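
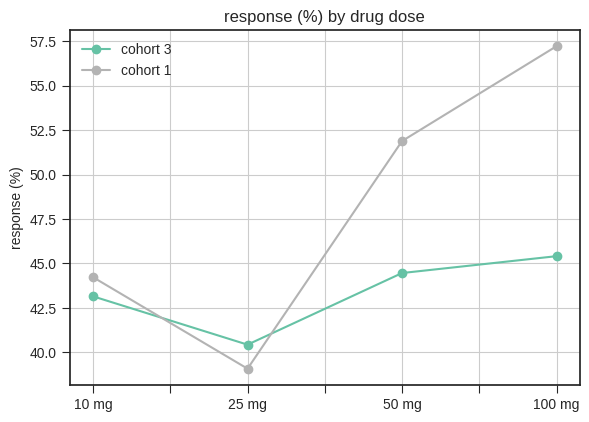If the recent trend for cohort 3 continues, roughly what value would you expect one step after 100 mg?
≈ 49

Last three: 40, 44, 46 → slope ≈ 3/step → next ≈ 49.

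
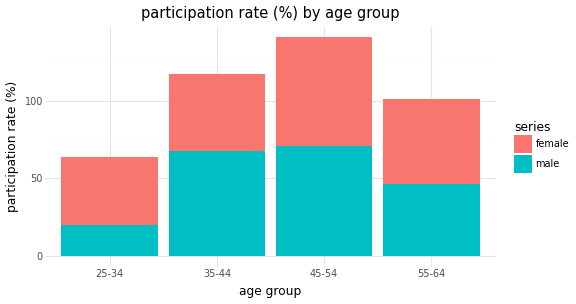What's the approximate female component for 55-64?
≈ 60

female top ≈ 100, bottom ≈ 40; segment ≈ 60.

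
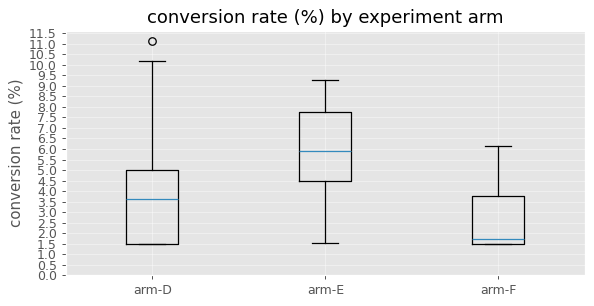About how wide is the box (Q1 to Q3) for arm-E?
≈ 3.5

Q3 ≈ 8.0, Q1 ≈ 4.5; IQR ≈ 3.5.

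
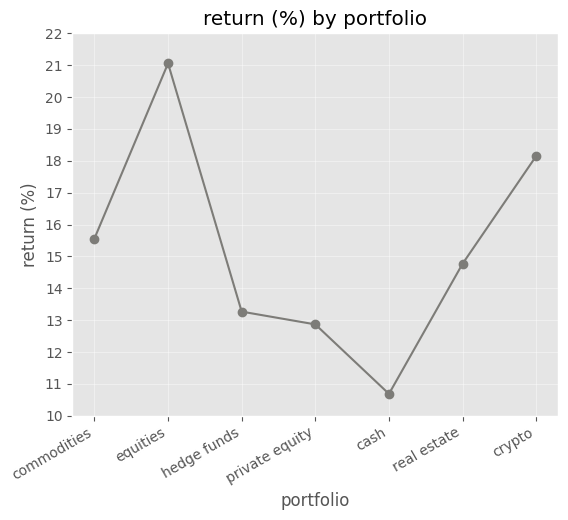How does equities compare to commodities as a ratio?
≈ 1.31×

equities ≈ 21, commodities ≈ 16; 21/16 ≈ 1.31.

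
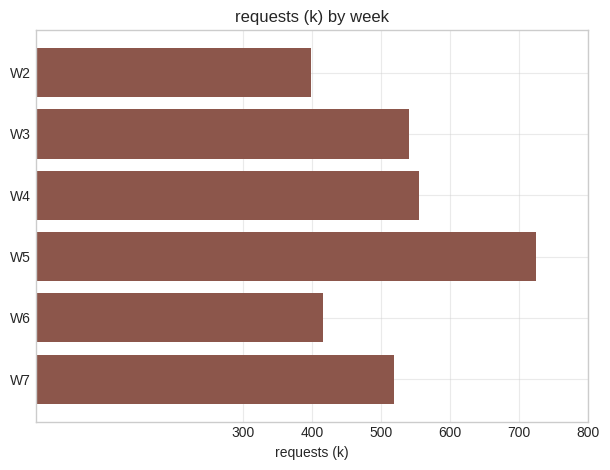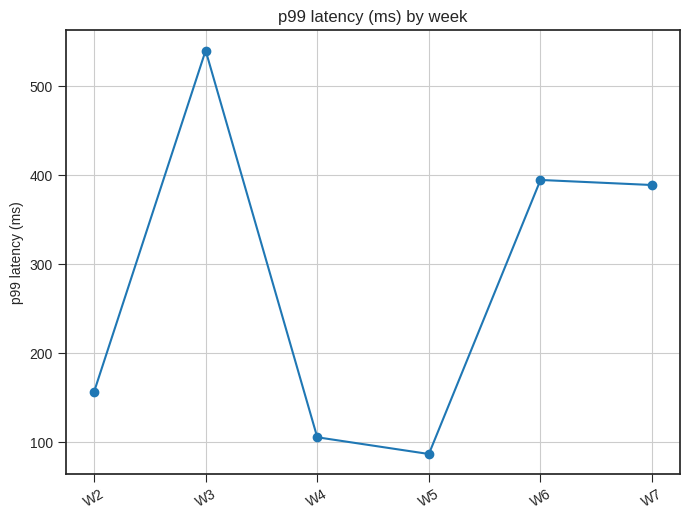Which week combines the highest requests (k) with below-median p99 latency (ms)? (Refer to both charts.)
Chart 2 median p99 latency (ms) ≈ 250; below-median weeks: W2, W4, W5. Among those, W5 has the highest requests (k) (≈ 700).

W5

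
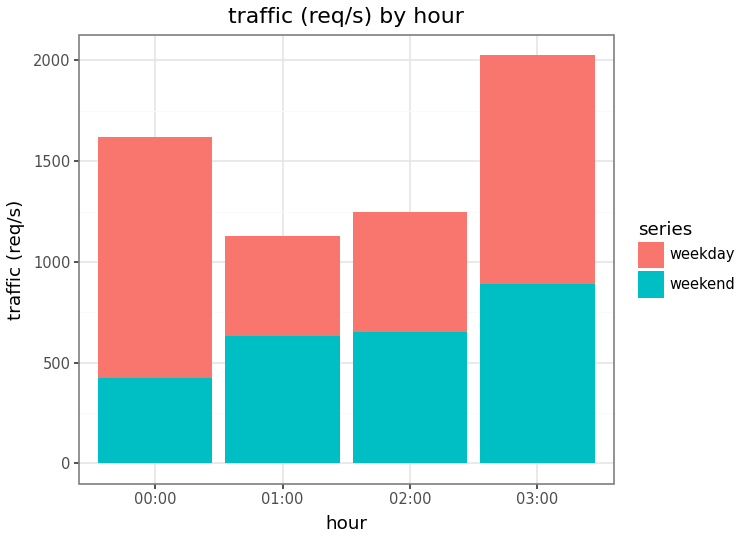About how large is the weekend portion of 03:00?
weekend top ≈ 800, bottom ≈ 0; segment ≈ 800.

≈ 800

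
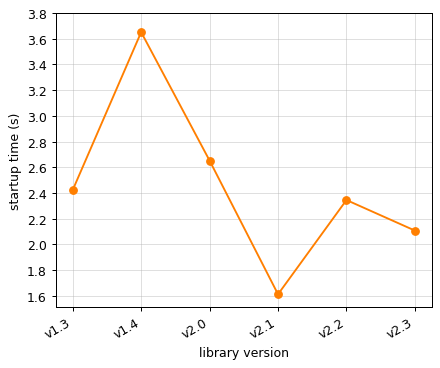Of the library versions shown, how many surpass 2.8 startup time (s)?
Above 2.8: v1.4.

1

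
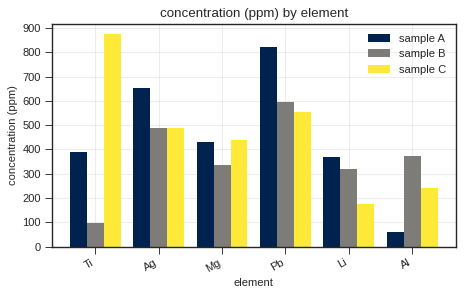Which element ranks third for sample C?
Ag

Top 4 for sample C: Ti ≈ 900, Pb ≈ 600, Ag ≈ 500, Mg ≈ 400.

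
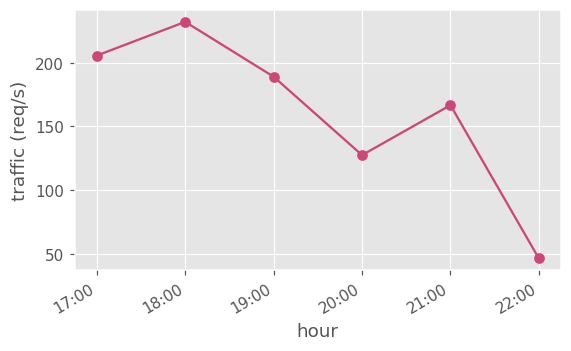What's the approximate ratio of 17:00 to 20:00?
≈ 1.67×

17:00 ≈ 200, 20:00 ≈ 120; 200/120 ≈ 1.67.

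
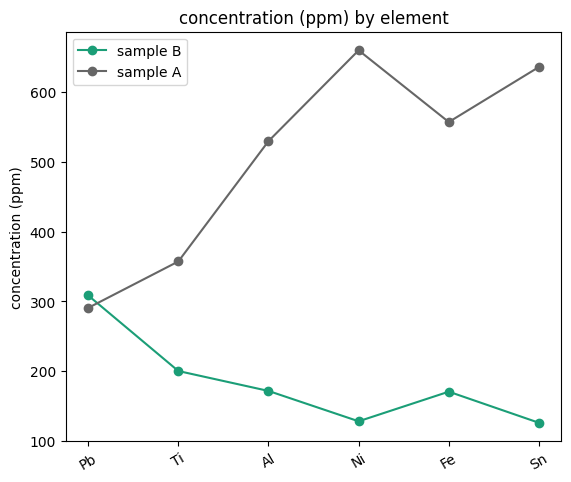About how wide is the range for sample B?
≈ 150

Max Pb ≈ 300, min Sn ≈ 150; range ≈ 150.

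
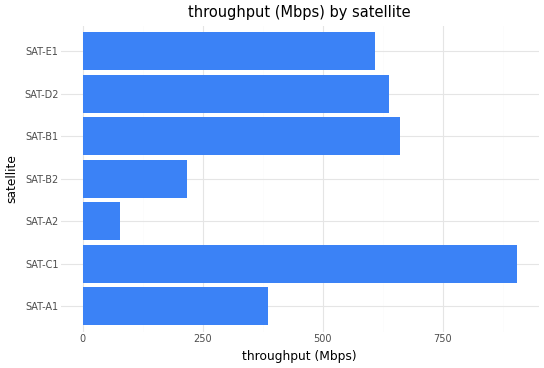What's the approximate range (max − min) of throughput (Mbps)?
Max SAT-C1 ≈ 900, min SAT-A2 ≈ 100; range ≈ 800.

≈ 800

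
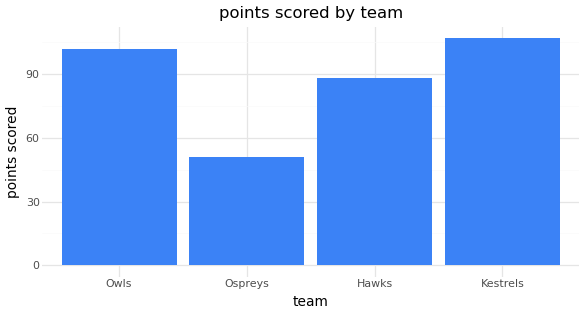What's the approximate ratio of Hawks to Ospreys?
Hawks ≈ 90, Ospreys ≈ 50; 90/50 ≈ 1.8.

≈ 1.8×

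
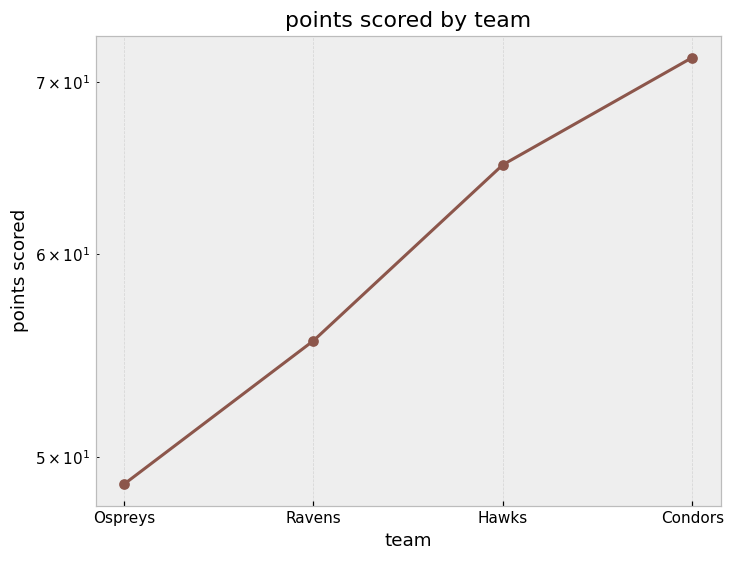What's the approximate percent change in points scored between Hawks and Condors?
Hawks ≈ 64, Condors ≈ 72; (72 − 64) / 64 ≈ +12.5%.

≈ +12.5%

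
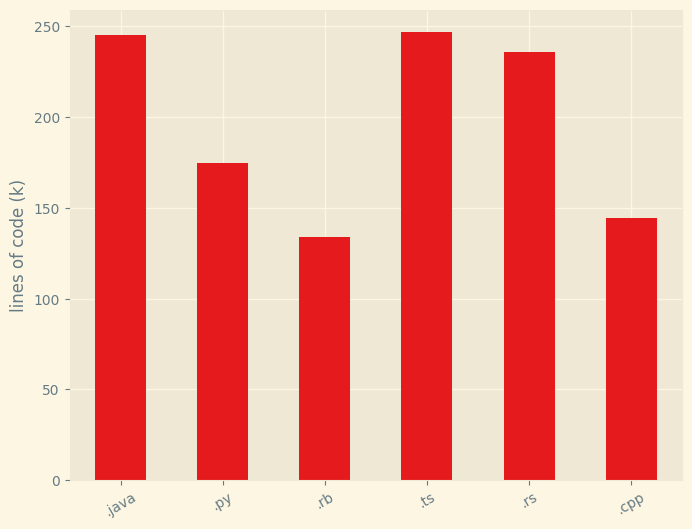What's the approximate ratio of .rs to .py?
≈ 1.29×

.rs ≈ 225, .py ≈ 175; 225/175 ≈ 1.29.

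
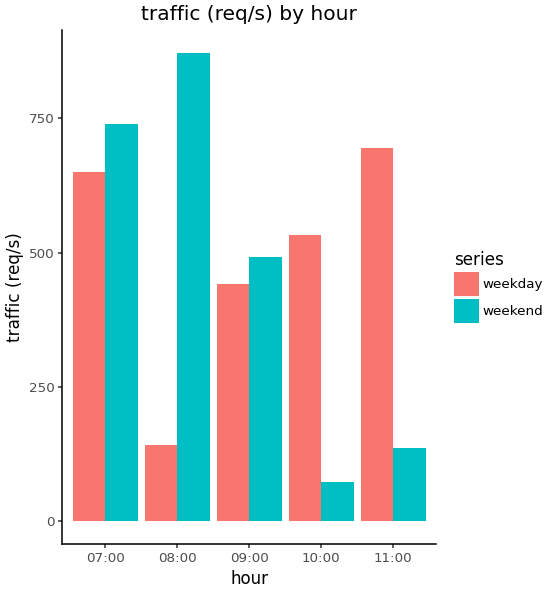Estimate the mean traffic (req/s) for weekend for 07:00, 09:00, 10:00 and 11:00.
≈ 350

(700 + 500 + 100 + 100) / 4 ≈ 350.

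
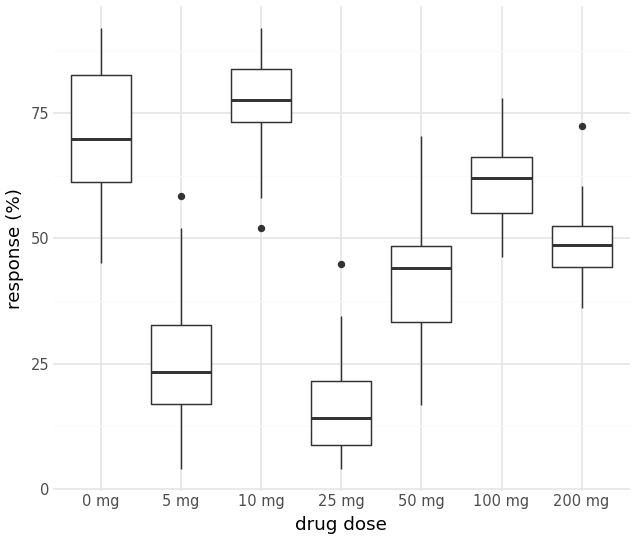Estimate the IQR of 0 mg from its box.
≈ 20

Q3 ≈ 80, Q1 ≈ 60; IQR ≈ 20.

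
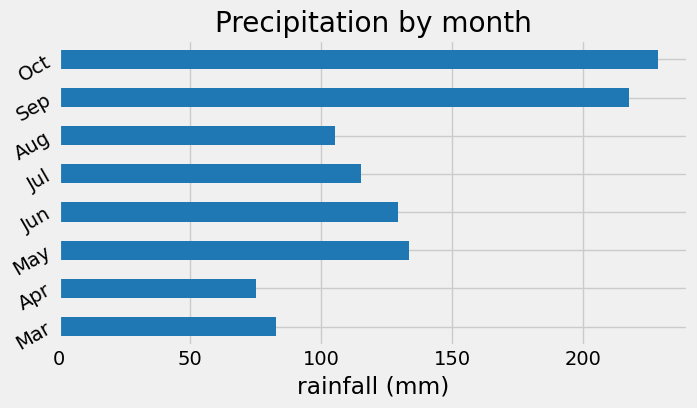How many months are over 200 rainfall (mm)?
Above 200: Sep, Oct.

2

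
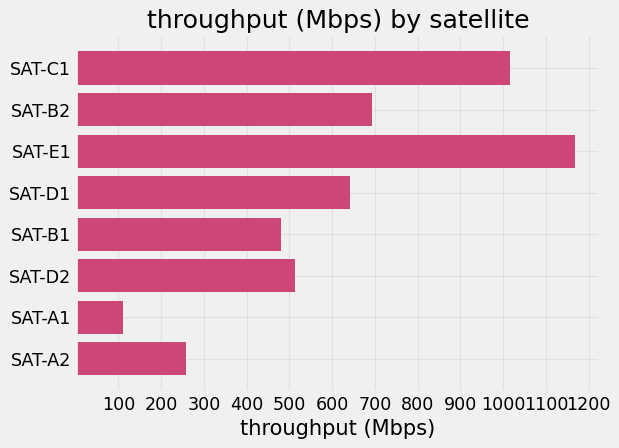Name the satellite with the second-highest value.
SAT-C1

Top 3: SAT-E1 ≈ 1200, SAT-C1 ≈ 1000, SAT-B2 ≈ 700.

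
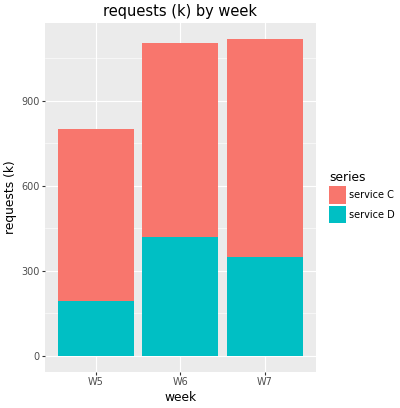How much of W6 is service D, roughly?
service D top ≈ 400, bottom ≈ 0; segment ≈ 400.

≈ 400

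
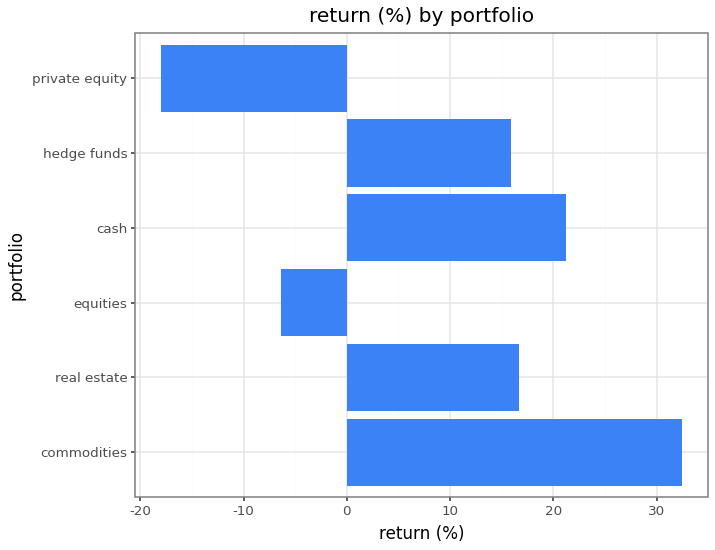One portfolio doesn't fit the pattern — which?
private equity ≈ -20; the rest sit between ≈ -5 and ≈ 30.

private equity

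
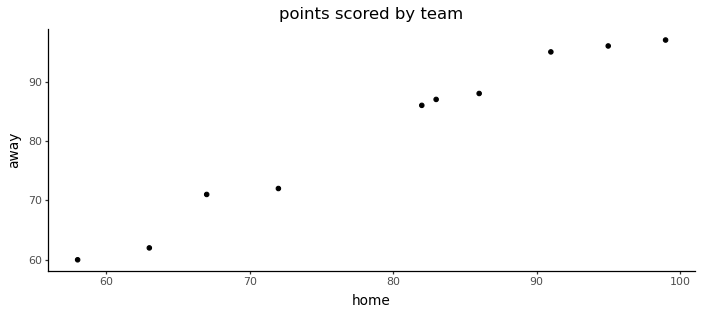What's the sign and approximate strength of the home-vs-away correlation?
Points are positively correlated; strong (|r| ≈ 1.0).

positive, strong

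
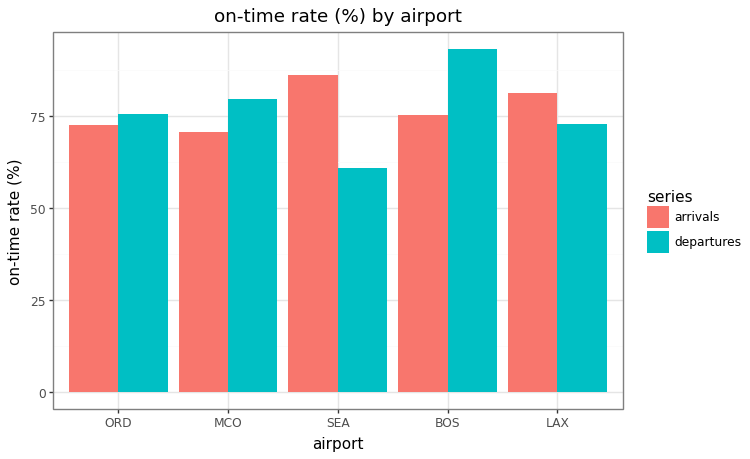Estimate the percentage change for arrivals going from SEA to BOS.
≈ -11.1%

SEA ≈ 90, BOS ≈ 80; (80 − 90) / 90 ≈ -11.1%.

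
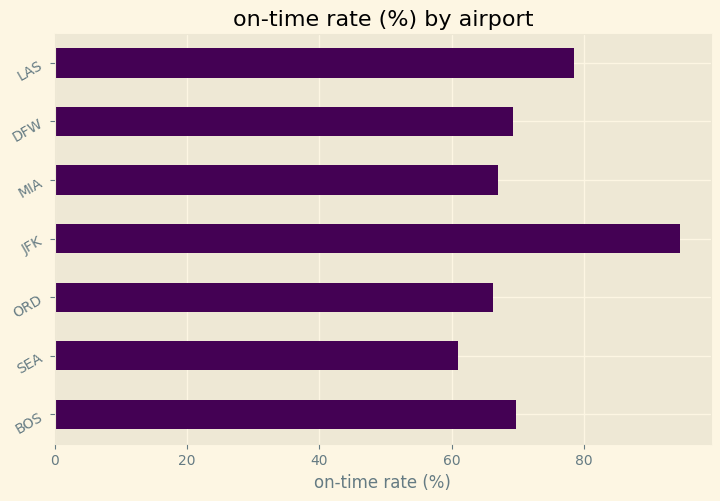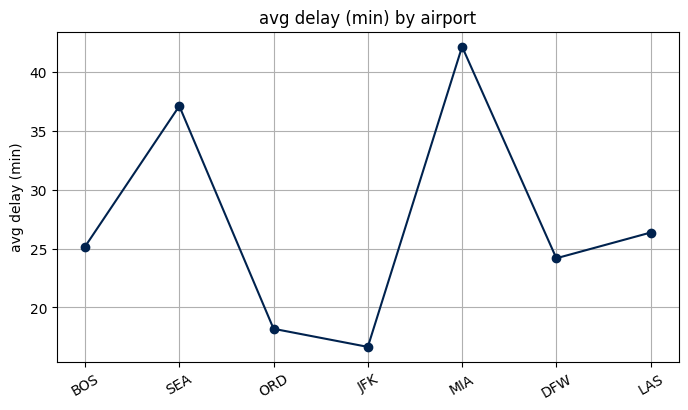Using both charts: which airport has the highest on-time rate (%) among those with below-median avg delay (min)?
JFK

Chart 2 median avg delay (min) ≈ 25; below-median airports: ORD, JFK, DFW. Among those, JFK has the highest on-time rate (%) (≈ 90).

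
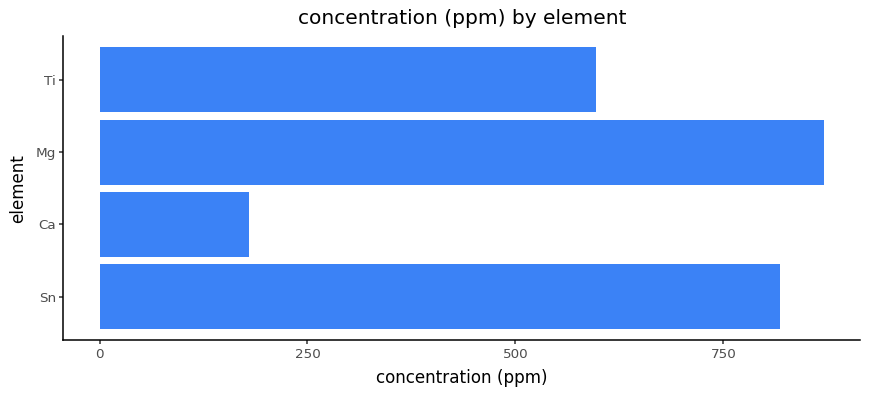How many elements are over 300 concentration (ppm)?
3

Above 300: Sn, Mg, Ti.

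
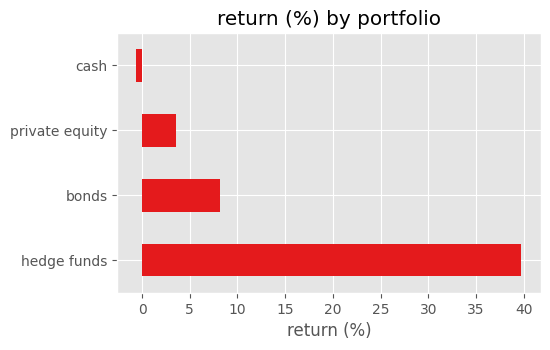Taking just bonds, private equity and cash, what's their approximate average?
≈ 5

(10 + 5 + 0) / 3 ≈ 5.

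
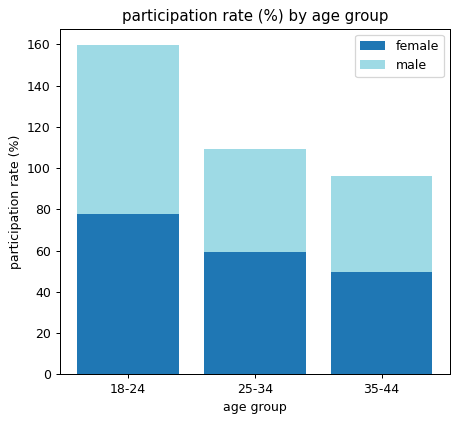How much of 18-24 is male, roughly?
≈ 80

male top ≈ 160, bottom ≈ 80; segment ≈ 80.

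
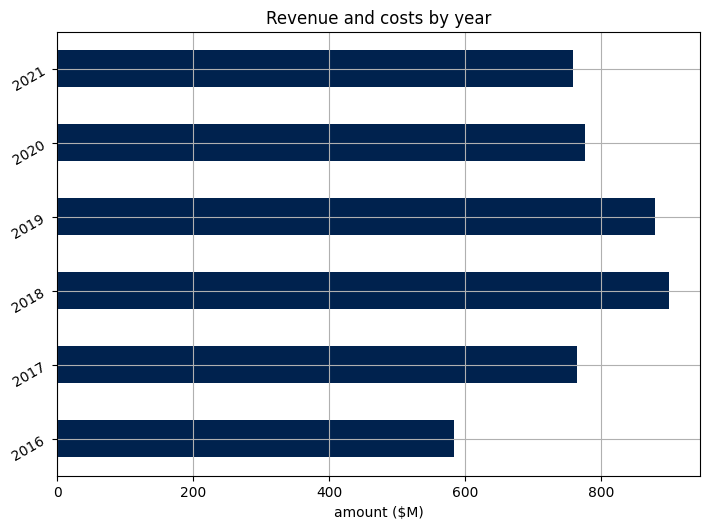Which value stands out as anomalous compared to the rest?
2016

2016 ≈ 600; the rest sit between ≈ 800 and ≈ 900.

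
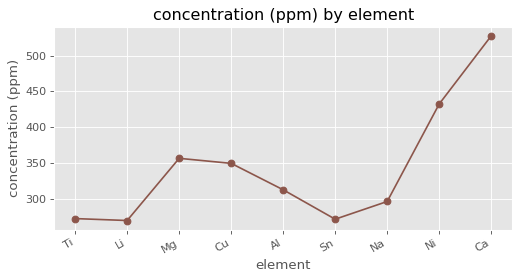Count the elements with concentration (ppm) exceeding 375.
Above 375: Ni, Ca.

2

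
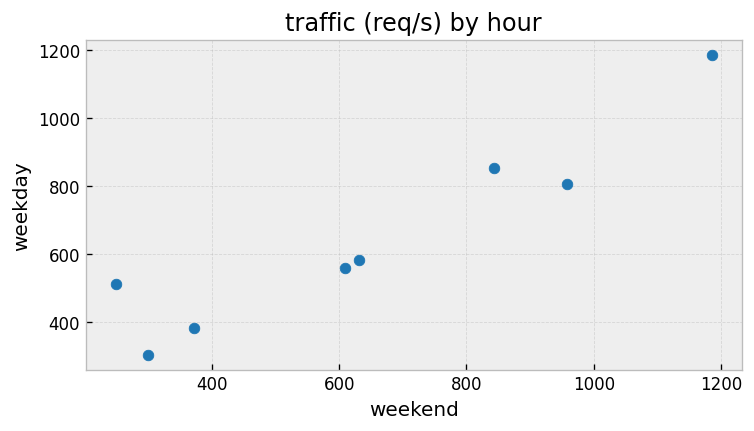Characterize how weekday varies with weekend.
positive, strong

Points are positively correlated; strong (|r| ≈ 0.9).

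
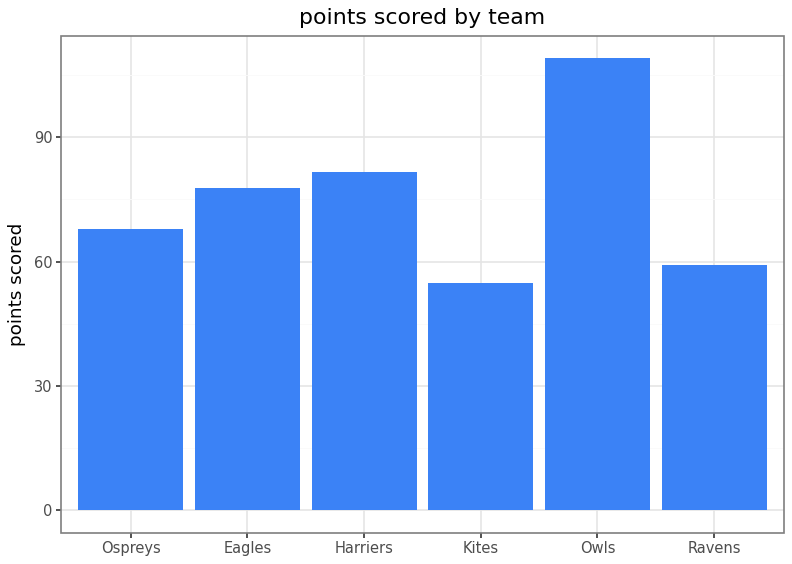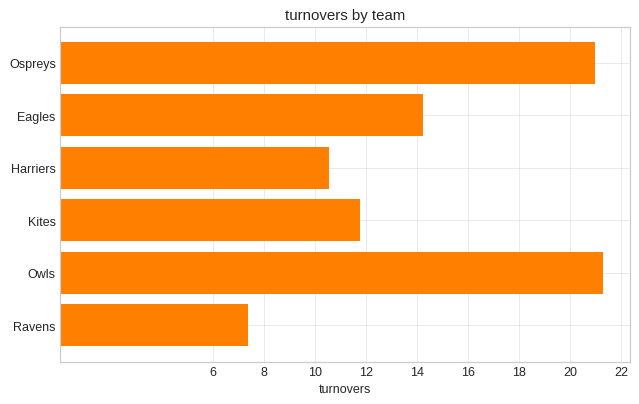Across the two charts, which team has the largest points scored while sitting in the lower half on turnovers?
Harriers

Chart 2 median turnovers ≈ 12; below-median teams: Harriers, Kites, Ravens. Among those, Harriers has the highest points scored (≈ 80).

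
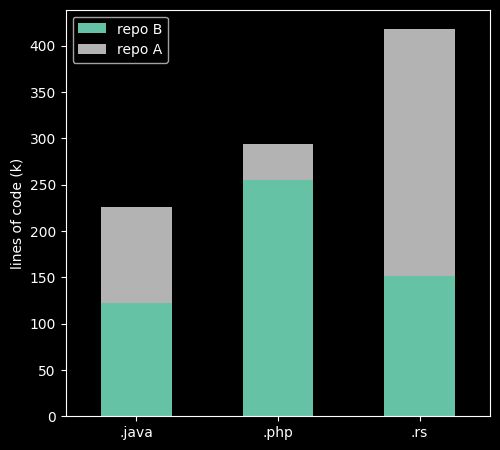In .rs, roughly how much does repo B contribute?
≈ 150

repo B top ≈ 150, bottom ≈ 0; segment ≈ 150.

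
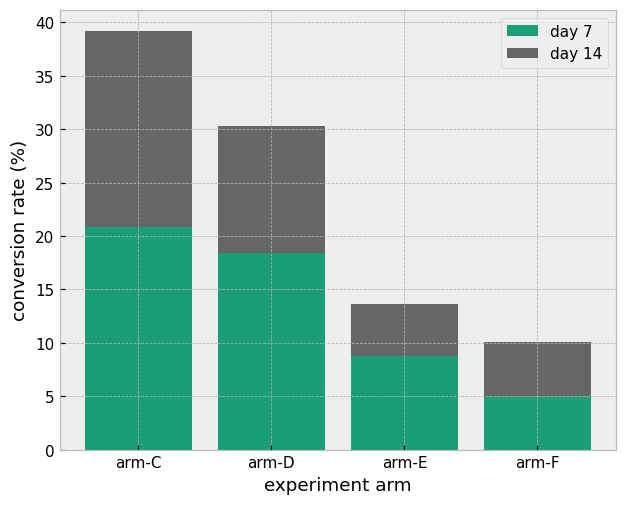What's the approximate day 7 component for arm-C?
day 7 top ≈ 20, bottom ≈ 0; segment ≈ 20.

≈ 20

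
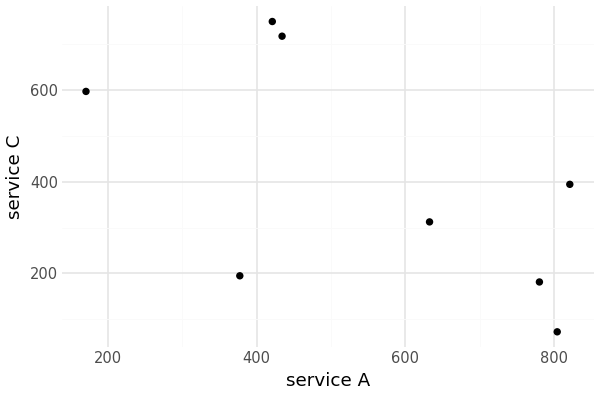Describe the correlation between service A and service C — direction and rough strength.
negative, moderate

Points are negatively correlated; moderate (|r| ≈ 0.6).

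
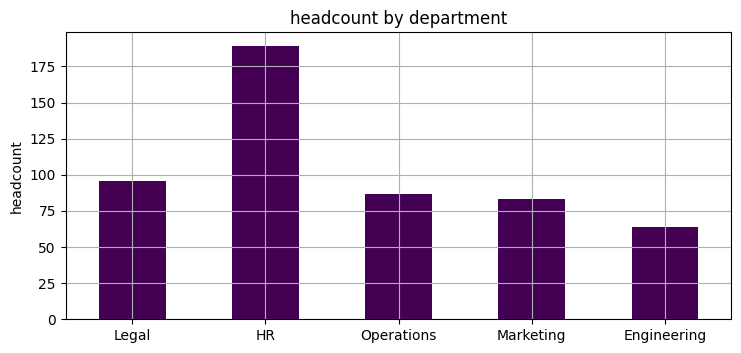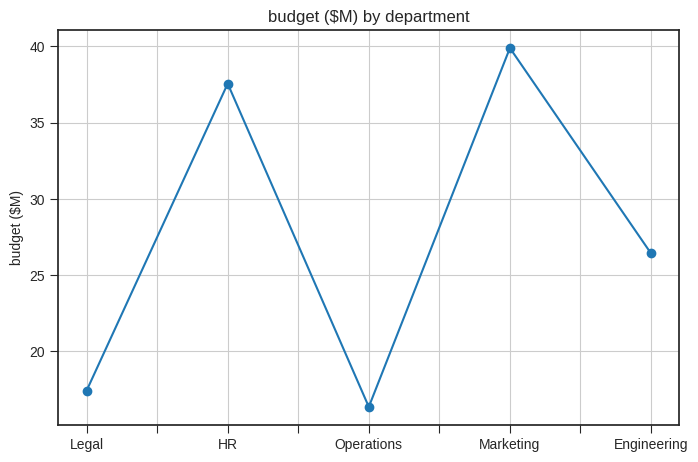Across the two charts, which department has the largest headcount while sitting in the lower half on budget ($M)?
Legal

Chart 2 median budget ($M) ≈ 25; below-median departments: Legal, Operations. Among those, Legal has the highest headcount (≈ 100).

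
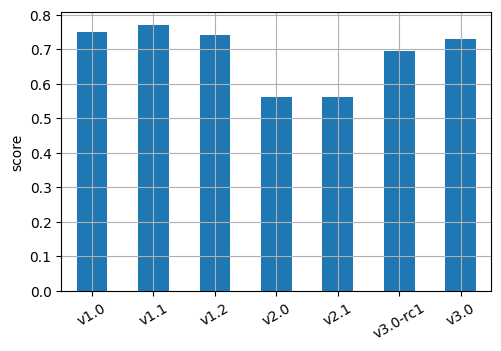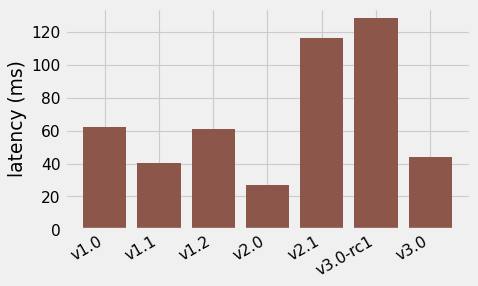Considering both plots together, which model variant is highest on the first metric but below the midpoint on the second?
Chart 2 median latency (ms) ≈ 60; below-median model variants: v1.1, v2.0, v3.0. Among those, v1.1 has the highest score (≈ 0.8).

v1.1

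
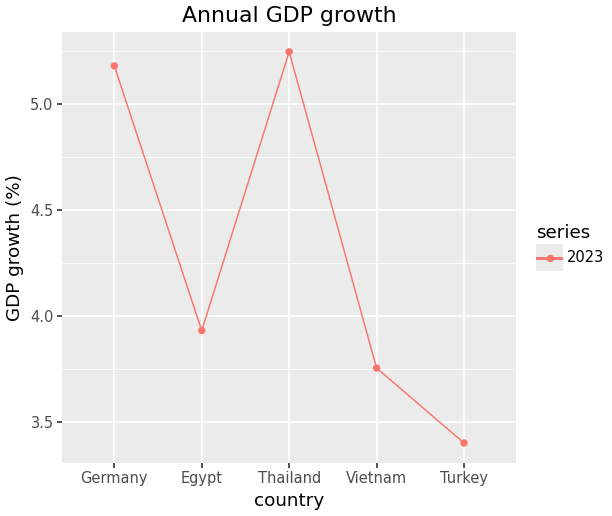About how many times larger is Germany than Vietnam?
Germany ≈ 5.2, Vietnam ≈ 3.8; 5.2/3.8 ≈ 1.37.

≈ 1.37×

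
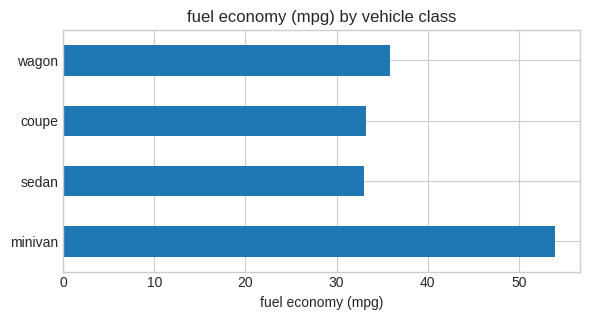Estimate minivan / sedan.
≈ 1.57×

minivan ≈ 55, sedan ≈ 35; 55/35 ≈ 1.57.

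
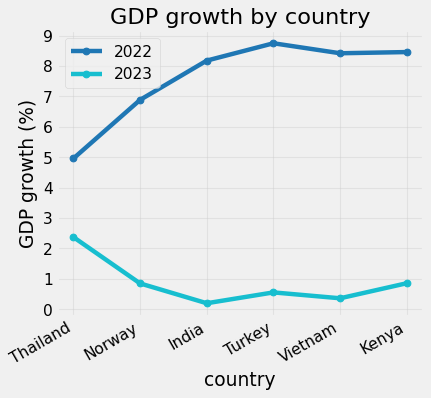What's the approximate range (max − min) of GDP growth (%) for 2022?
≈ 4

Max Turkey ≈ 9, min Thailand ≈ 5; range ≈ 4.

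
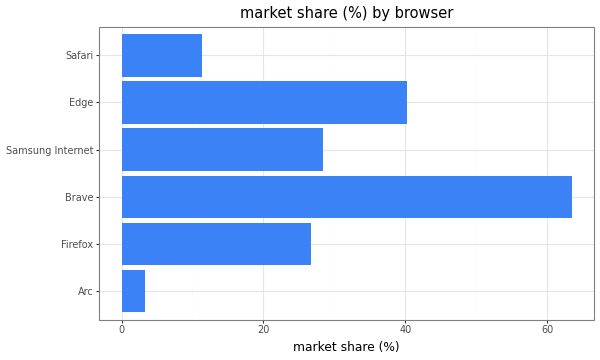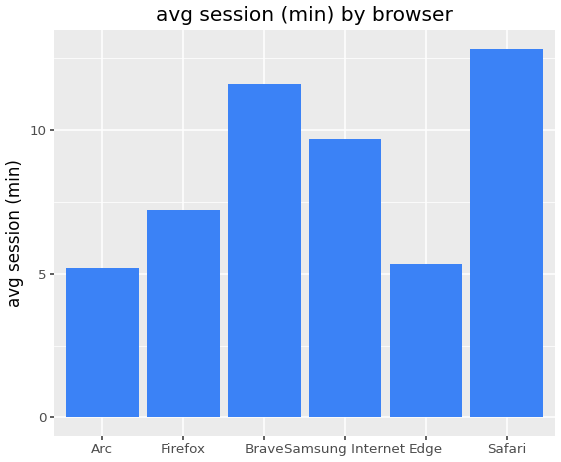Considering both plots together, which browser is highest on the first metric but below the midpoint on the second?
Edge

Chart 2 median avg session (min) ≈ 8; below-median browsers: Arc, Firefox, Edge. Among those, Edge has the highest market share (%) (≈ 40).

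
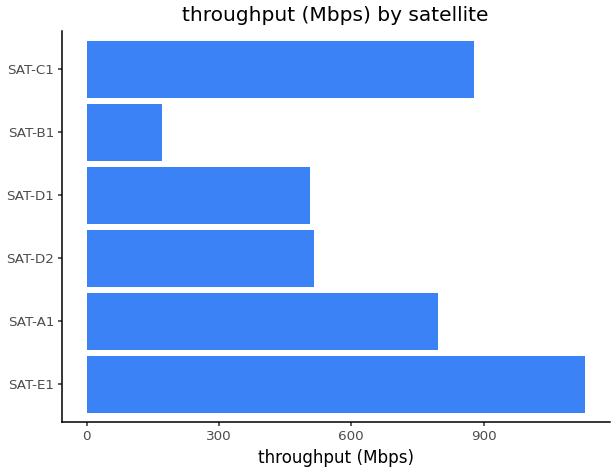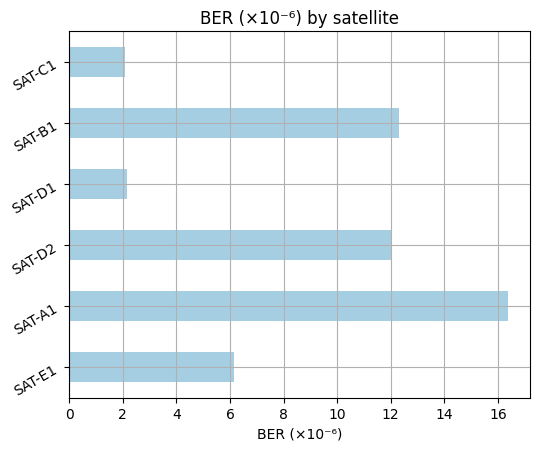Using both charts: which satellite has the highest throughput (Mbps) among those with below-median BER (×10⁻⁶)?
SAT-E1

Chart 2 median BER (×10⁻⁶) ≈ 10; below-median satellites: SAT-E1, SAT-D1, SAT-C1. Among those, SAT-E1 has the highest throughput (Mbps) (≈ 1200).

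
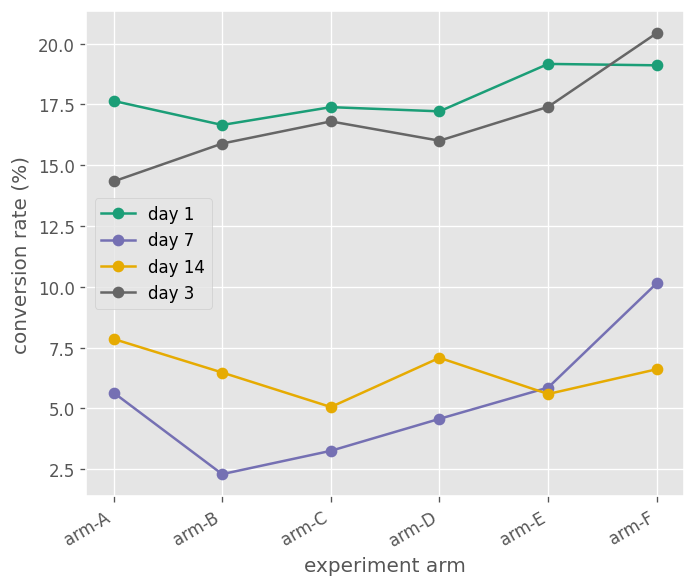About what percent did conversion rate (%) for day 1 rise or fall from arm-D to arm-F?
≈ +11.1%

arm-D ≈ 18, arm-F ≈ 20; (20 − 18) / 18 ≈ +11.1%.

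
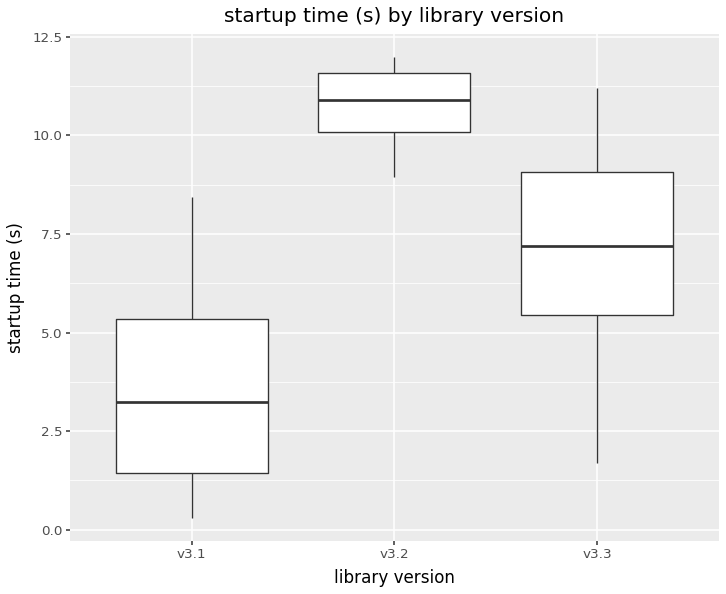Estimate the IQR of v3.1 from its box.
≈ 4

Q3 ≈ 5, Q1 ≈ 1; IQR ≈ 4.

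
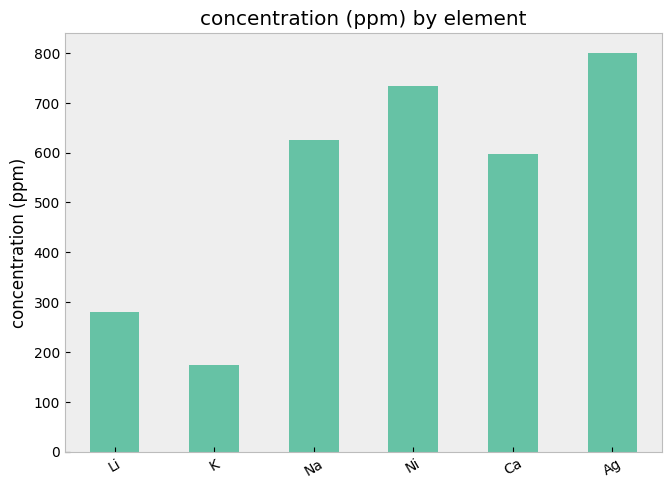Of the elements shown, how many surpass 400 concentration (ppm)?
4

Above 400: Na, Ni, Ca, Ag.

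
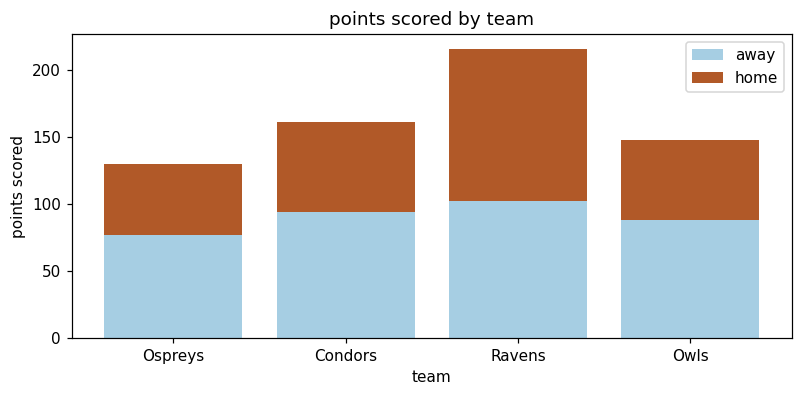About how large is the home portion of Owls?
≈ 60

home top ≈ 140, bottom ≈ 80; segment ≈ 60.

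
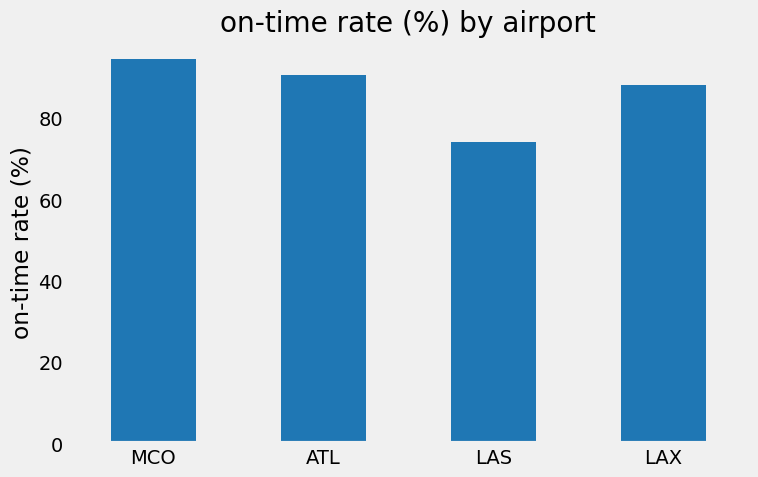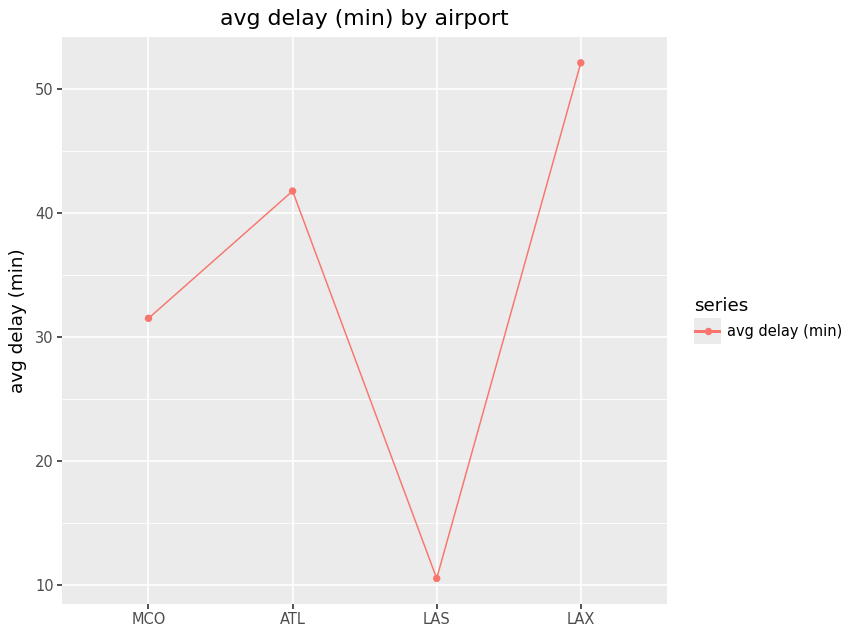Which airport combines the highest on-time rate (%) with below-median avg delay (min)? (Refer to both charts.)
Chart 2 median avg delay (min) ≈ 35; below-median airports: MCO, LAS. Among those, MCO has the highest on-time rate (%) (≈ 90).

MCO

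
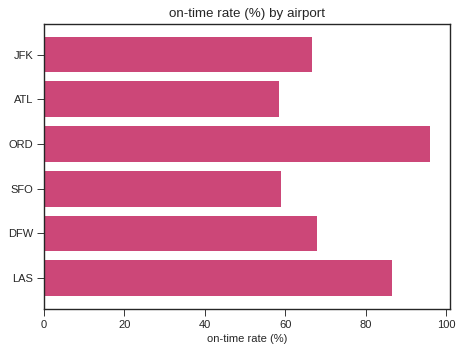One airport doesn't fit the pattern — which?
ORD

ORD ≈ 100; the rest sit between ≈ 60 and ≈ 90.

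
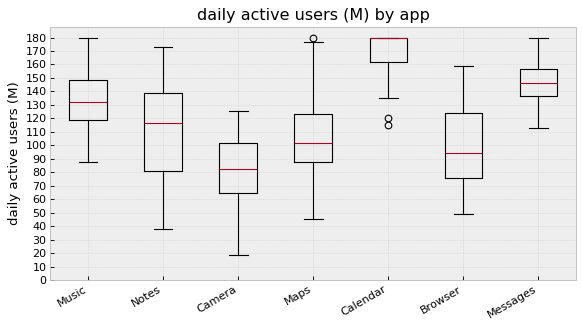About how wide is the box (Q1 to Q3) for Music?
Q3 ≈ 150, Q1 ≈ 120; IQR ≈ 30.

≈ 30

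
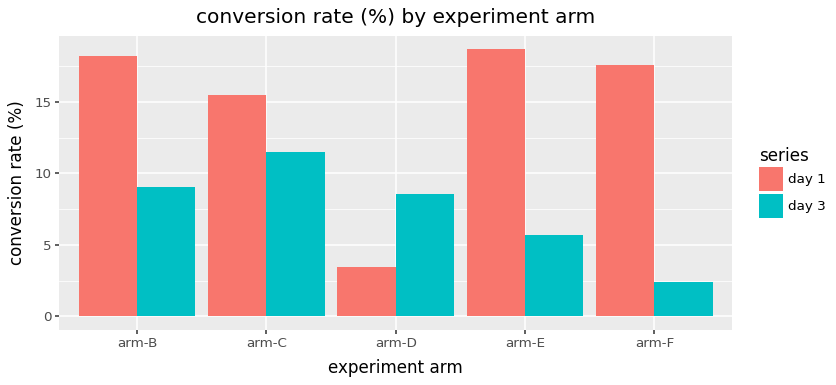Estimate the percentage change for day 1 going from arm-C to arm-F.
≈ +12.5%

arm-C ≈ 16, arm-F ≈ 18; (18 − 16) / 16 ≈ +12.5%.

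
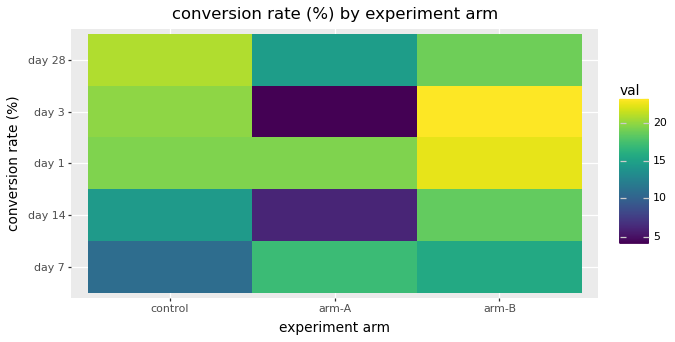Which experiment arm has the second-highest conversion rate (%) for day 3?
control

Top 3 for day 3: arm-B ≈ 24, control ≈ 20, arm-A ≈ 4.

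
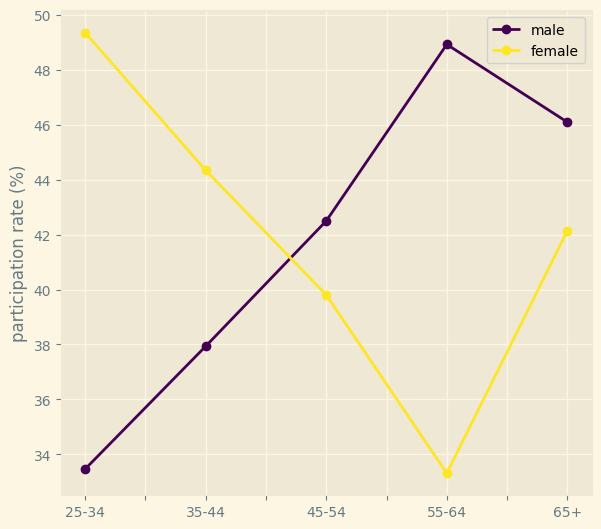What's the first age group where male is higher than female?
35-44: male ≈ 38 vs female ≈ 44 (not yet); 45-54: male ≈ 42 vs female ≈ 40 (first crossover).

45-54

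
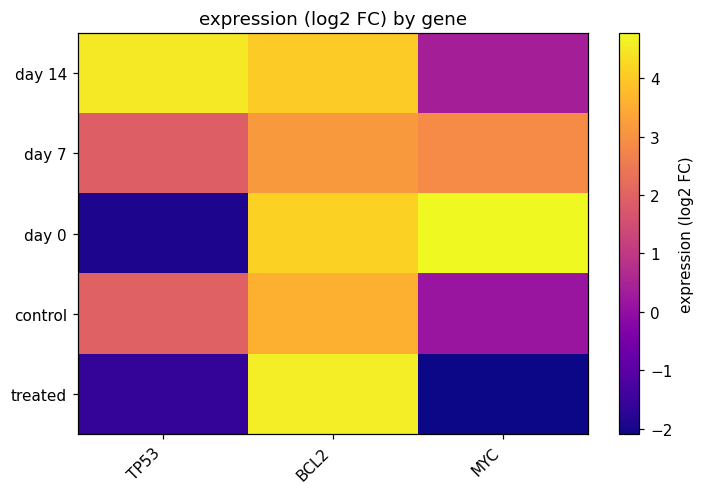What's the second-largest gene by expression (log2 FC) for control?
TP53

Top 3 for control: BCL2 ≈ 4, TP53 ≈ 2, MYC ≈ 0.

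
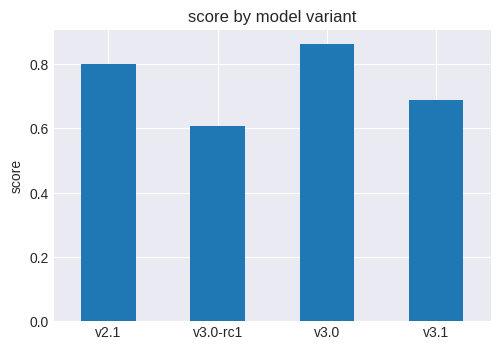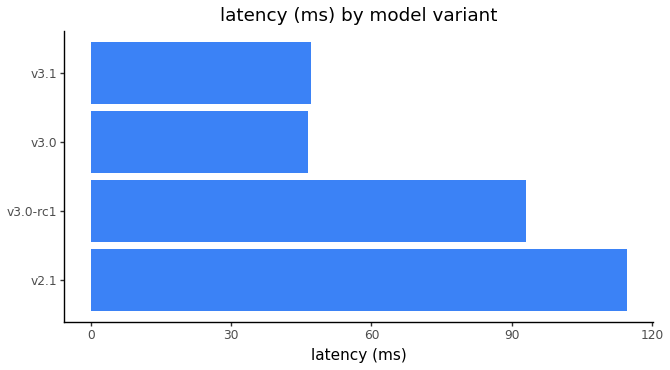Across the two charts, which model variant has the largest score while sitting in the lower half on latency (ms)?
Chart 2 median latency (ms) ≈ 80; below-median model variants: v3.0, v3.1. Among those, v3.0 has the highest score (≈ 0.9).

v3.0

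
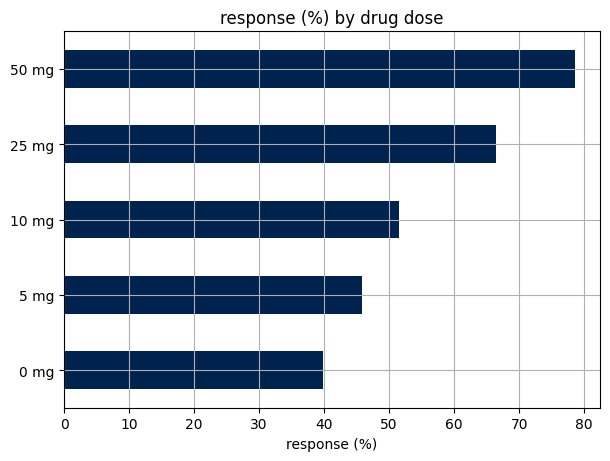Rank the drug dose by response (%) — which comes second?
Top 3: 50 mg ≈ 80, 25 mg ≈ 70, 10 mg ≈ 50.

25 mg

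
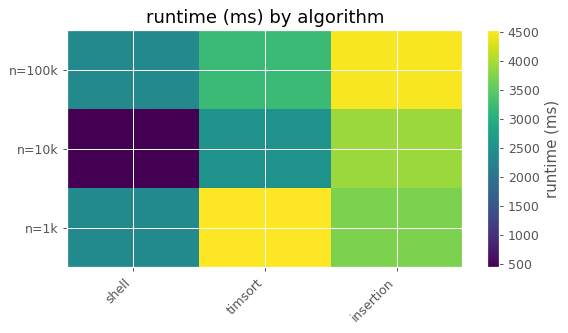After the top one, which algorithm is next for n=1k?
insertion

Top 3 for n=1k: timsort ≈ 4500, insertion ≈ 3500, shell ≈ 2500.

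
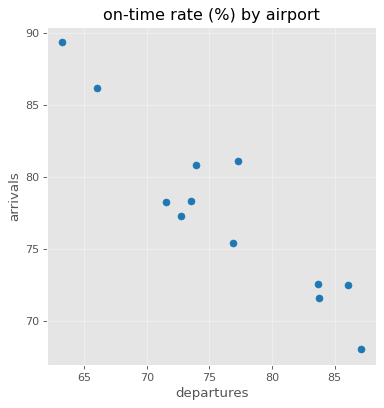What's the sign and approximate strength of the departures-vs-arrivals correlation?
negative, strong

Points are negatively correlated; strong (|r| ≈ 0.9).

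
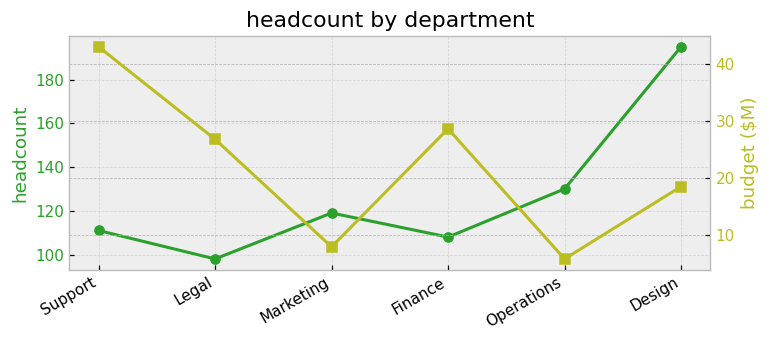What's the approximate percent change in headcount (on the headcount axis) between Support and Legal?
Support ≈ 110, Legal ≈ 100; (100 − 110) / 110 ≈ -9.1%.

≈ -9.1%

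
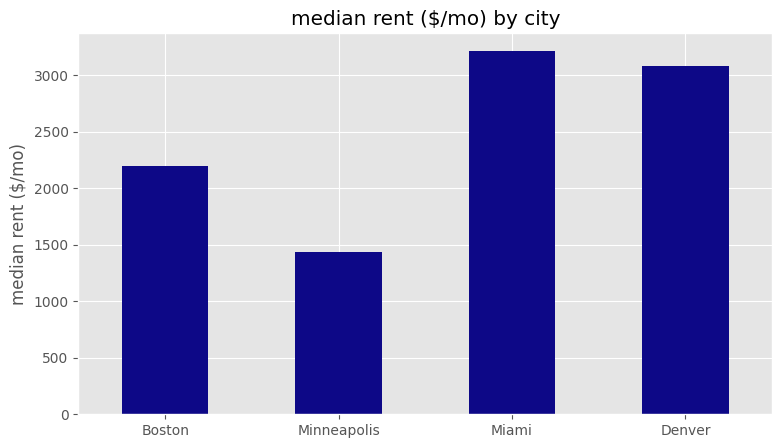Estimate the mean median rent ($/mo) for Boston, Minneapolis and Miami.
(2000 + 1500 + 3000) / 3 ≈ 2167.

≈ 2167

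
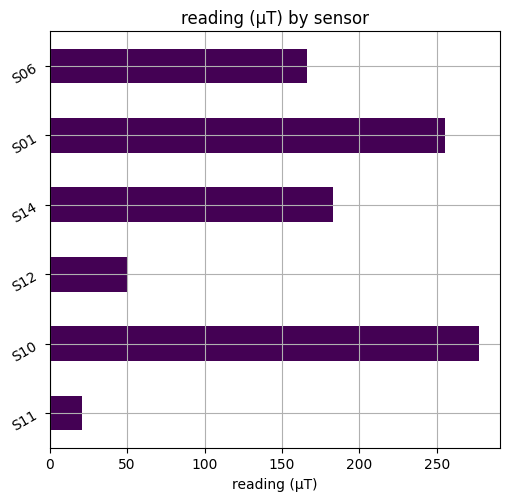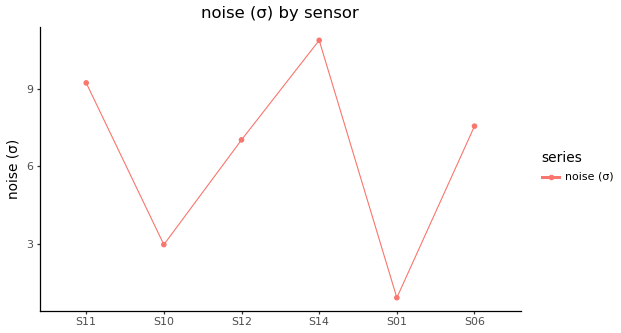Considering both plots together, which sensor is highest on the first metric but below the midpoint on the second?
Chart 2 median noise (σ) ≈ 7; below-median sensors: S10, S12, S01. Among those, S10 has the highest reading (µT) (≈ 300).

S10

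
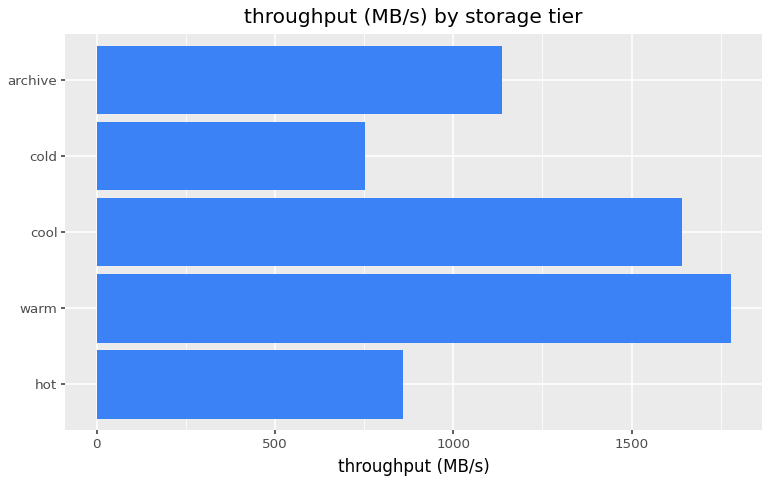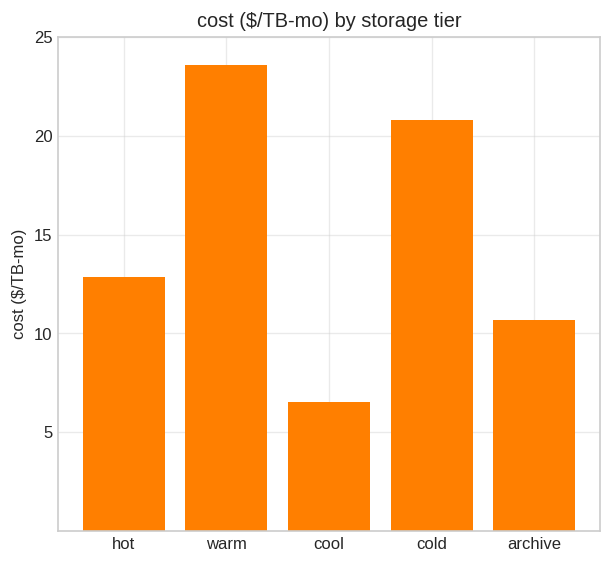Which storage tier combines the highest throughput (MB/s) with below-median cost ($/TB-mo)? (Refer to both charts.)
cool

Chart 2 median cost ($/TB-mo) ≈ 15; below-median storage tiers: cool, archive. Among those, cool has the highest throughput (MB/s) (≈ 1600).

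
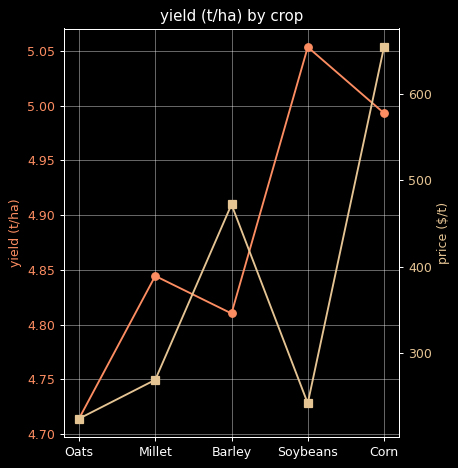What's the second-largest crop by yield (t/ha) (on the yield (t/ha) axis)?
Top 3 (on the yield (t/ha) axis): Soybeans ≈ 5.05, Corn ≈ 5.00, Millet ≈ 4.85.

Corn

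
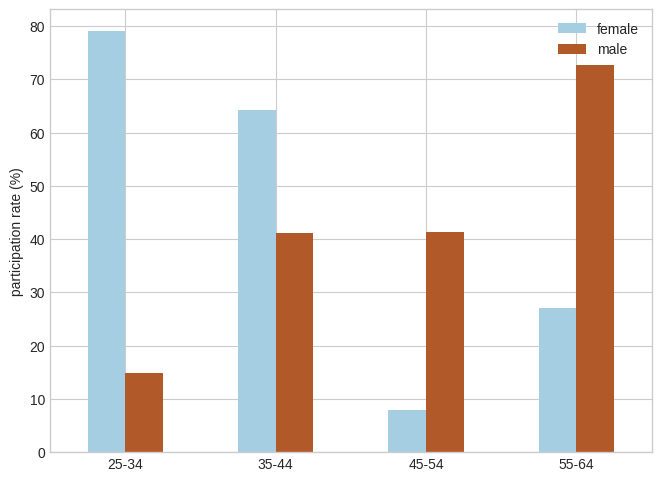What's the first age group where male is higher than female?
35-44: male ≈ 40 vs female ≈ 60 (not yet); 45-54: male ≈ 40 vs female ≈ 10 (first crossover).

45-54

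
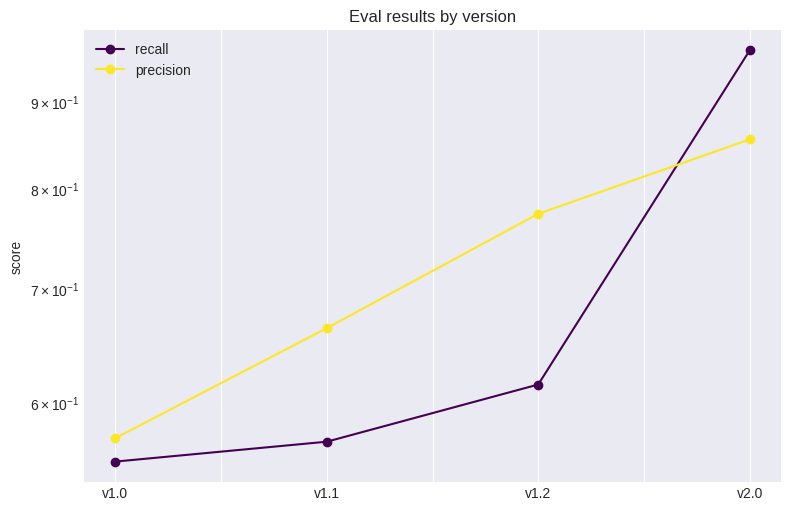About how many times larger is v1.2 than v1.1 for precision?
≈ 1.15×

v1.2 ≈ 0.75, v1.1 ≈ 0.65; 0.75/0.65 ≈ 1.15.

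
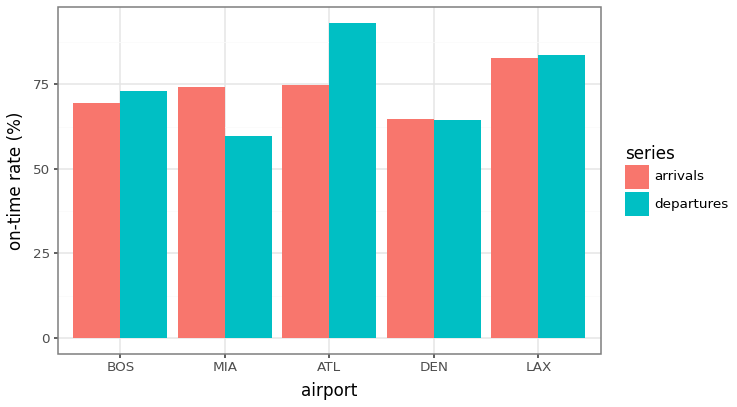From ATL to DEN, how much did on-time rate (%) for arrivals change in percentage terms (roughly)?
ATL ≈ 70, DEN ≈ 60; (60 − 70) / 70 ≈ -14.3%.

≈ -14.3%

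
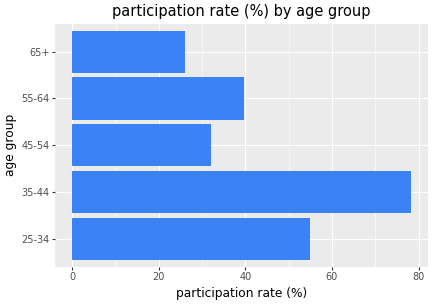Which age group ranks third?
55-64

Top 4: 35-44 ≈ 80, 25-34 ≈ 50, 55-64 ≈ 40, 45-54 ≈ 30.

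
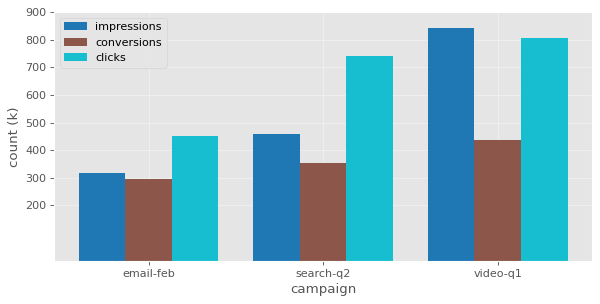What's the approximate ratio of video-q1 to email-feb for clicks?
video-q1 ≈ 800, email-feb ≈ 500; 800/500 ≈ 1.6.

≈ 1.6×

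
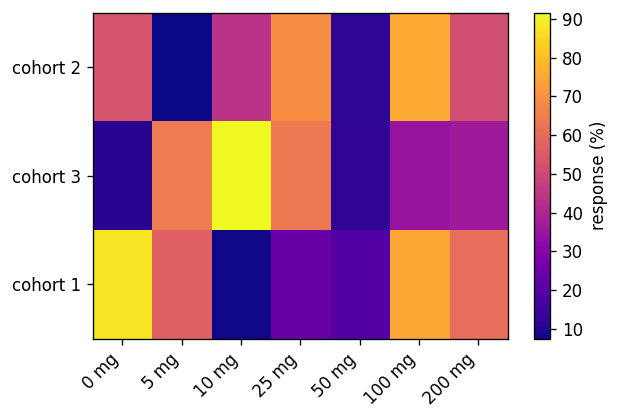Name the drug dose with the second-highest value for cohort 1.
100 mg

Top 3 for cohort 1: 0 mg ≈ 90, 100 mg ≈ 70, 200 mg ≈ 60.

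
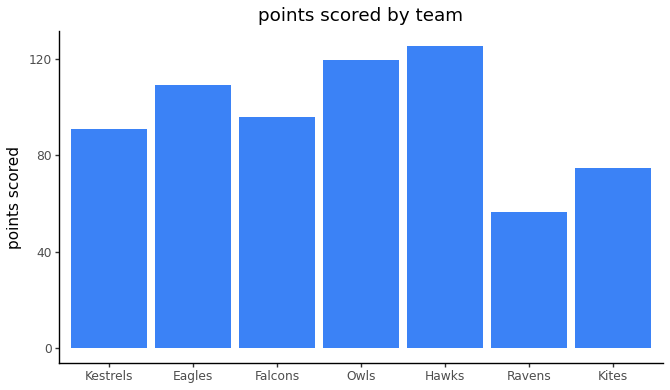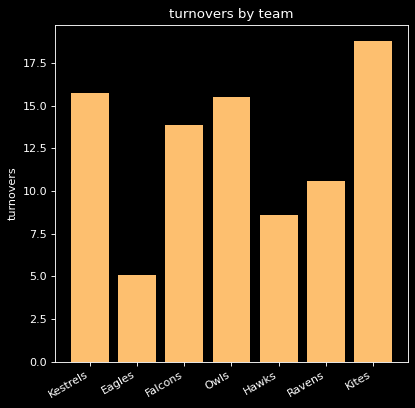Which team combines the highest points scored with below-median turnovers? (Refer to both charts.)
Chart 2 median turnovers ≈ 14; below-median teams: Eagles, Hawks, Ravens. Among those, Hawks has the highest points scored (≈ 120).

Hawks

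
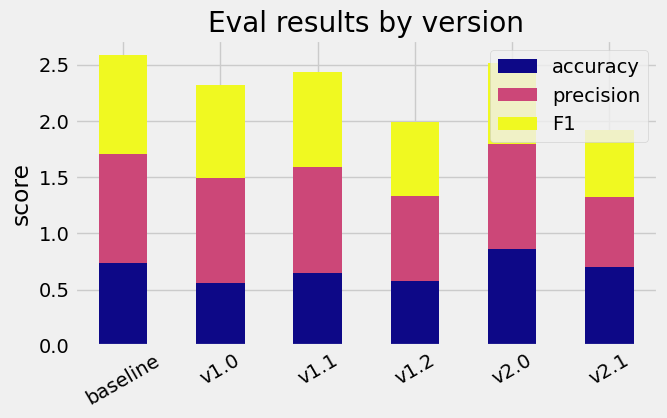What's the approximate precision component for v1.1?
precision top ≈ 1.5, bottom ≈ 0.5; segment ≈ 1.0.

≈ 1.0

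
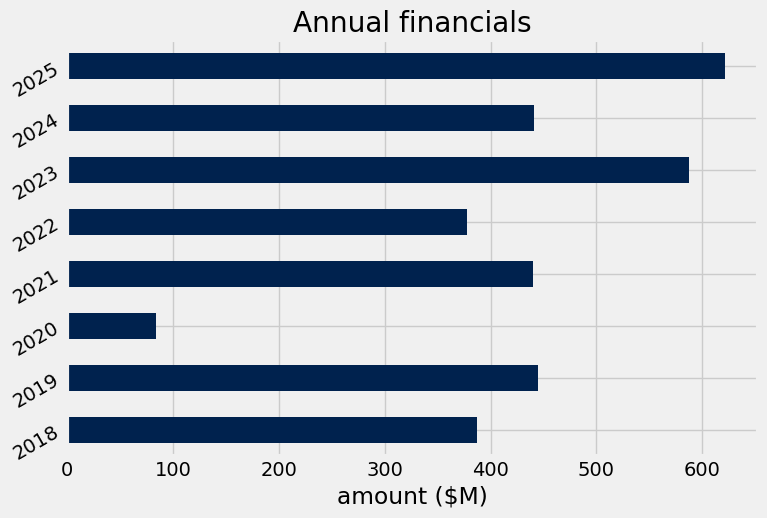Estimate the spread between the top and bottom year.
Max 2025 ≈ 600, min 2020 ≈ 100; range ≈ 500.

≈ 500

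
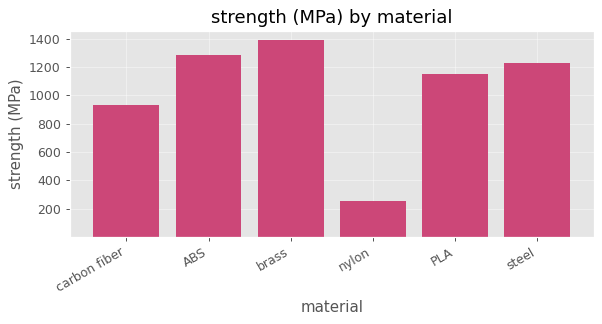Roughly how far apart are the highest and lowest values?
≈ 1200

Max brass ≈ 1400, min nylon ≈ 200; range ≈ 1200.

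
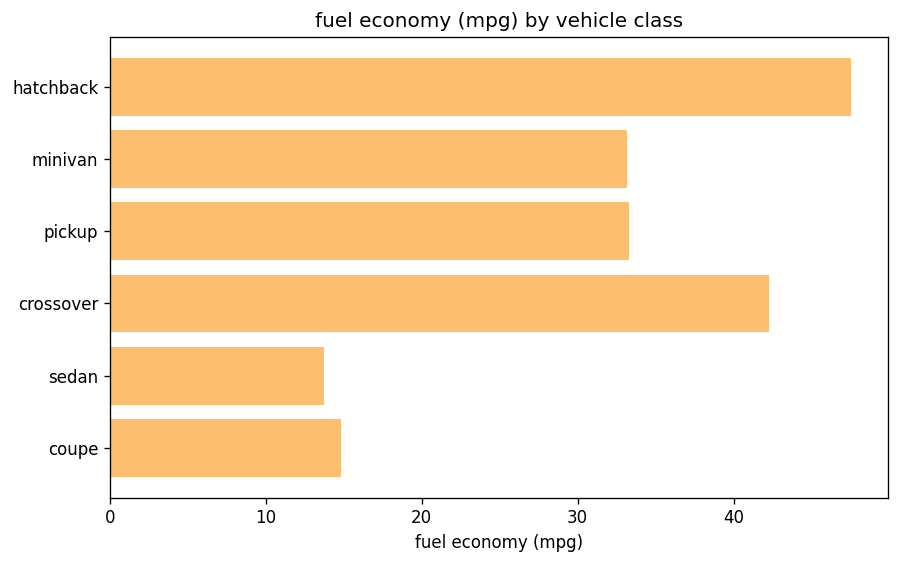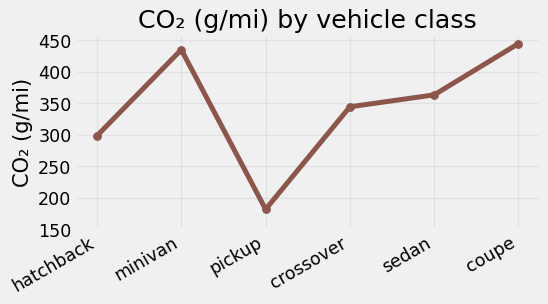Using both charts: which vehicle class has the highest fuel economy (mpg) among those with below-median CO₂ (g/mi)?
hatchback

Chart 2 median CO₂ (g/mi) ≈ 350; below-median vehicle classes: hatchback, pickup, crossover. Among those, hatchback has the highest fuel economy (mpg) (≈ 50).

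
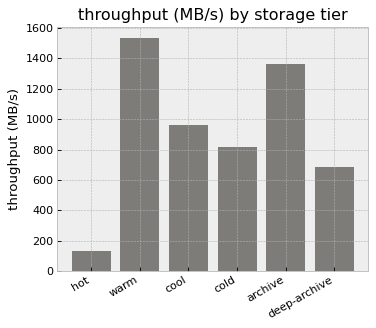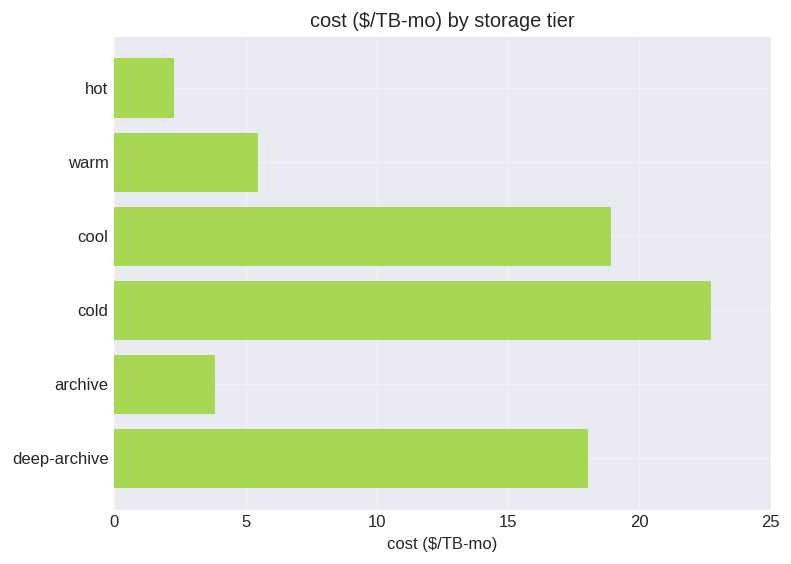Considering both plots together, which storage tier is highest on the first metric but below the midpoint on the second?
warm

Chart 2 median cost ($/TB-mo) ≈ 10; below-median storage tiers: hot, warm, archive. Among those, warm has the highest throughput (MB/s) (≈ 1600).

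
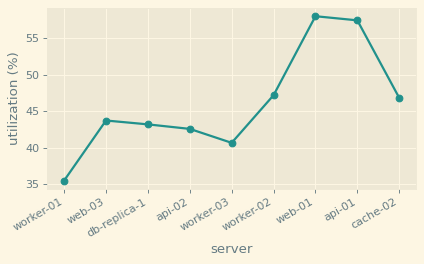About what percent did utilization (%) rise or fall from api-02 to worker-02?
≈ +14.3%

api-02 ≈ 42, worker-02 ≈ 48; (48 − 42) / 42 ≈ +14.3%.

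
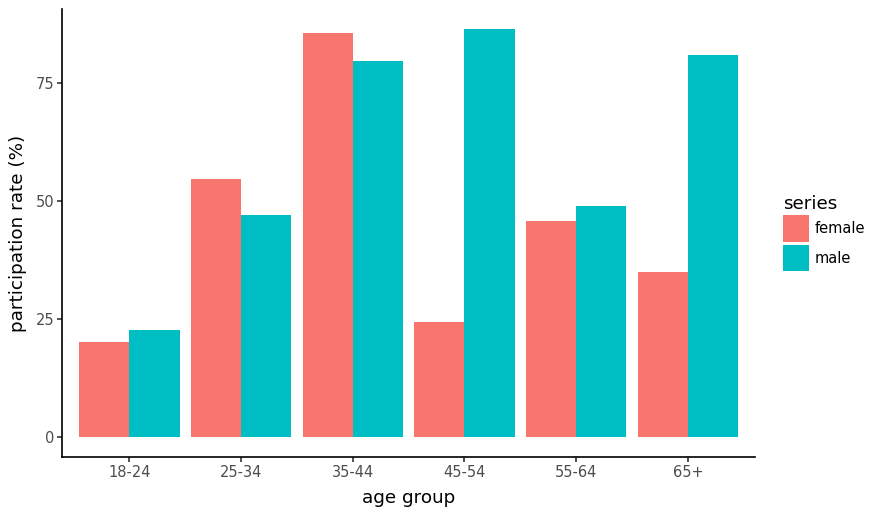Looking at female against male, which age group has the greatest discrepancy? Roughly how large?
45-54, ≈ 70 %

45-54: female ≈ 20, male ≈ 90 → gap ≈ 70. Next-largest (65+) is only ≈ 50.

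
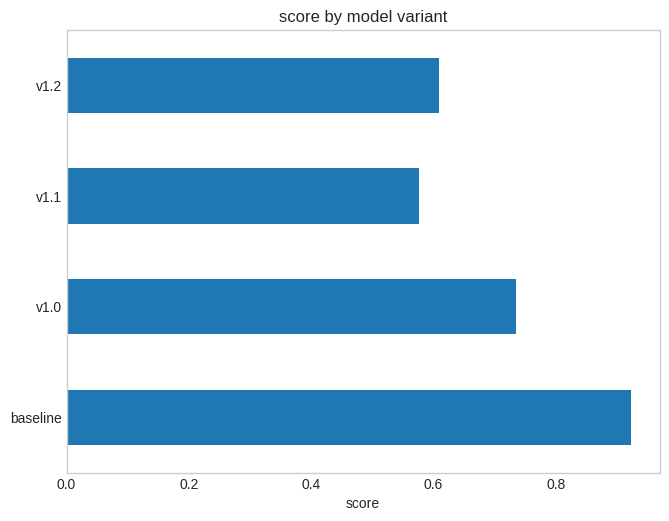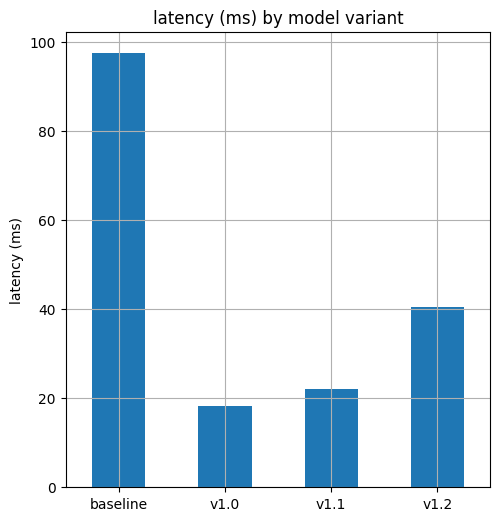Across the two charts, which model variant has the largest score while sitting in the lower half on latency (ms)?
v1.0

Chart 2 median latency (ms) ≈ 30; below-median model variants: v1.0, v1.1. Among those, v1.0 has the highest score (≈ 0.7).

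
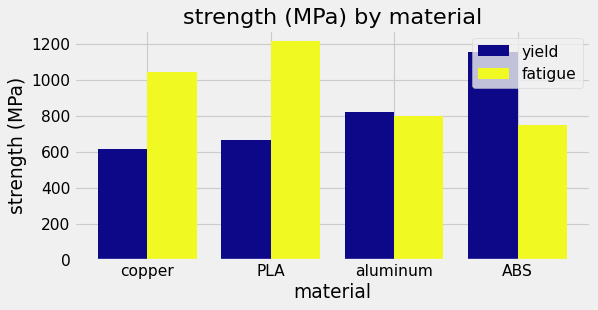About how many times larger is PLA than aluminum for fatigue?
PLA ≈ 1200, aluminum ≈ 800; 1200/800 ≈ 1.5.

≈ 1.5×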